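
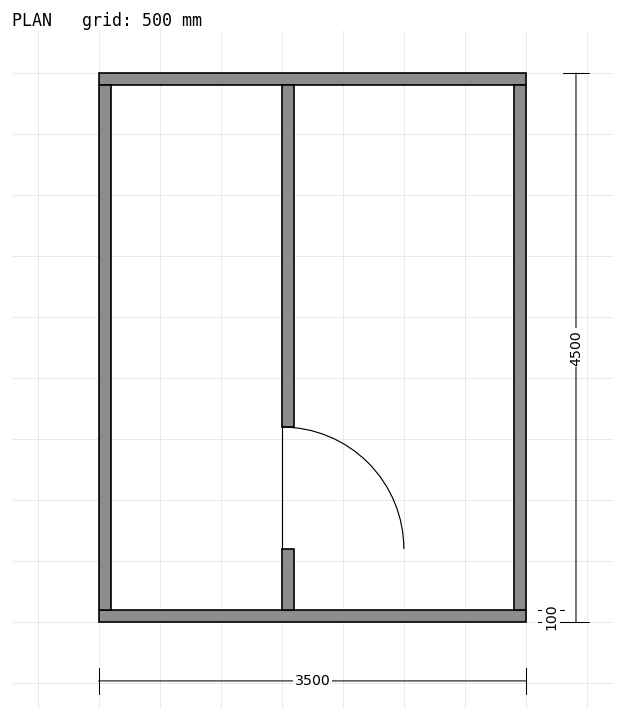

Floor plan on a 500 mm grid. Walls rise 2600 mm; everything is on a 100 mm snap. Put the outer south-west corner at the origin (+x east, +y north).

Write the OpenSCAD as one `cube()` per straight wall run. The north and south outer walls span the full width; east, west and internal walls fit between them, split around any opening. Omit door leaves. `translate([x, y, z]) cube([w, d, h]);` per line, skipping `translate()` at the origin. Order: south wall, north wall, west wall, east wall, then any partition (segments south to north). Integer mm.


cube([3500, 100, 2600]);
translate([0, 4400, 0]) cube([3500, 100, 2600]);
translate([0, 100, 0]) cube([100, 4300, 2600]);
translate([3400, 100, 0]) cube([100, 4300, 2600]);
translate([1500, 100, 0]) cube([100, 500, 2600]);
translate([1500, 1600, 0]) cube([100, 2800, 2600]);


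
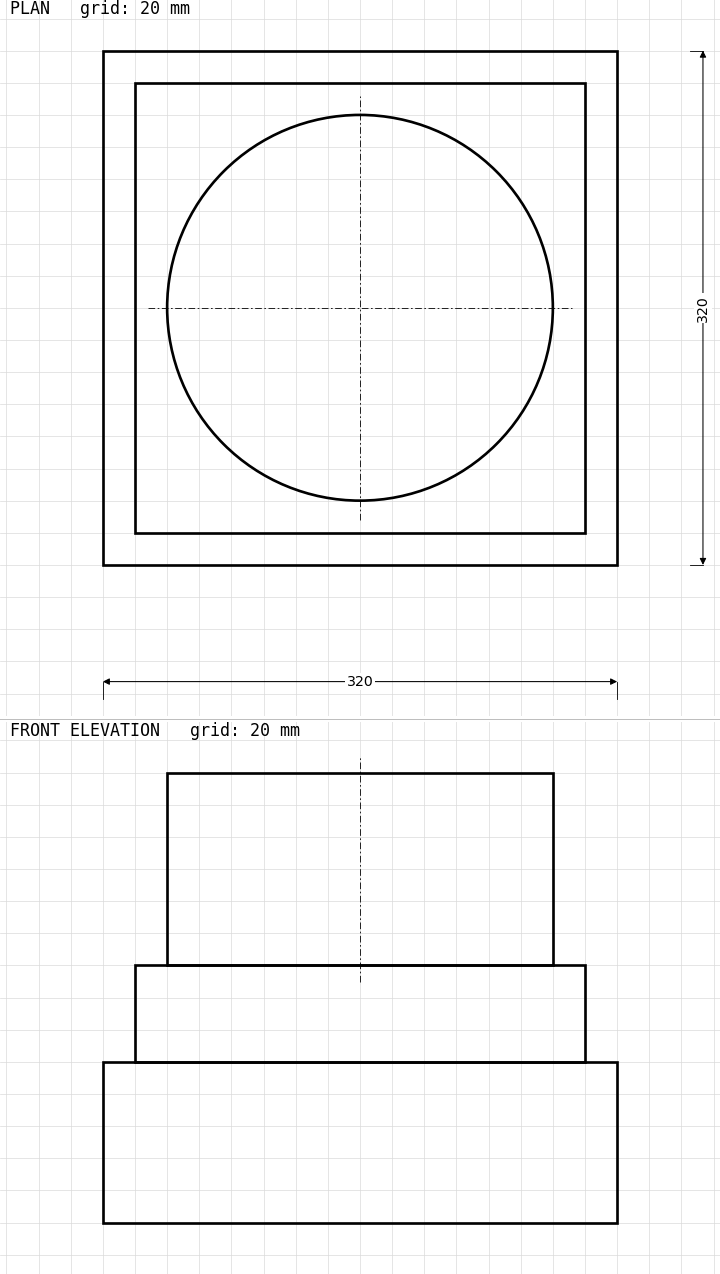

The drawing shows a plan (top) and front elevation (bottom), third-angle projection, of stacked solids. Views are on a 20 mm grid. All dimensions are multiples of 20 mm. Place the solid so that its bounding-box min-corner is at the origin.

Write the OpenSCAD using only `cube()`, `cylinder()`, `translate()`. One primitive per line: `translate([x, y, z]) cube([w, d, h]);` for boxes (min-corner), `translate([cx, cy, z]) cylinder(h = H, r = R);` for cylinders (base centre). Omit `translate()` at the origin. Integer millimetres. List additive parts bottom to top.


cube([320, 320, 100]);
translate([20, 20, 100]) cube([280, 280, 60]);
translate([160, 160, 160]) cylinder(h = 120, r = 120);


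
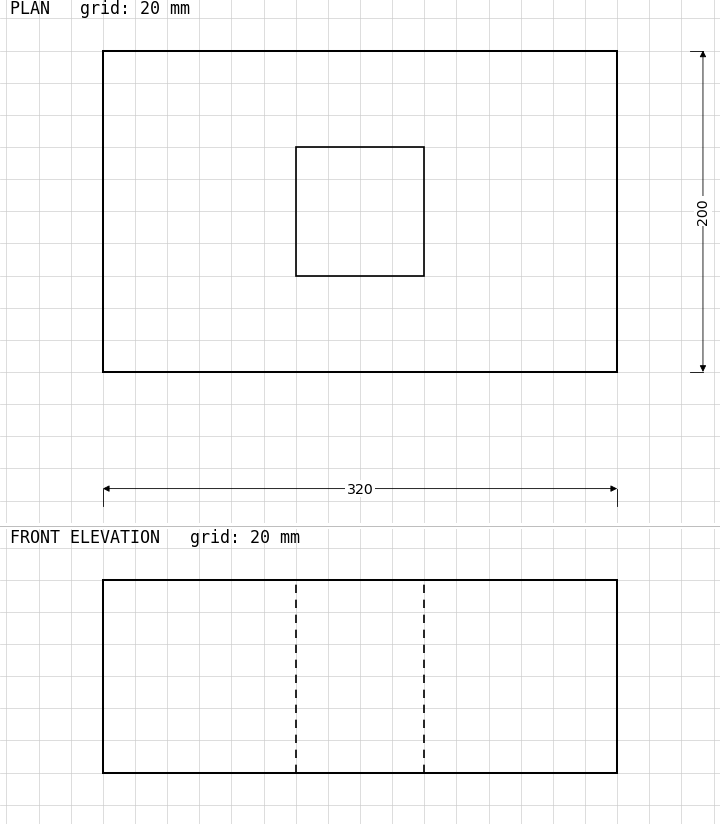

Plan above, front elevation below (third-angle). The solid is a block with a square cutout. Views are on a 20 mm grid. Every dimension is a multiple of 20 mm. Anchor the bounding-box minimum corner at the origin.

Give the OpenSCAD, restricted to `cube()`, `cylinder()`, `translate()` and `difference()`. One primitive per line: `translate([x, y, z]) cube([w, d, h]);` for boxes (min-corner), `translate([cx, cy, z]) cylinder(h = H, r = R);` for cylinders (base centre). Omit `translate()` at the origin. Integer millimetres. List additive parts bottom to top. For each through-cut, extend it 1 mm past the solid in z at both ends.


difference() {
  cube([320, 200, 120]);
  translate([120, 60, -1]) cube([80, 80, 122]);
}


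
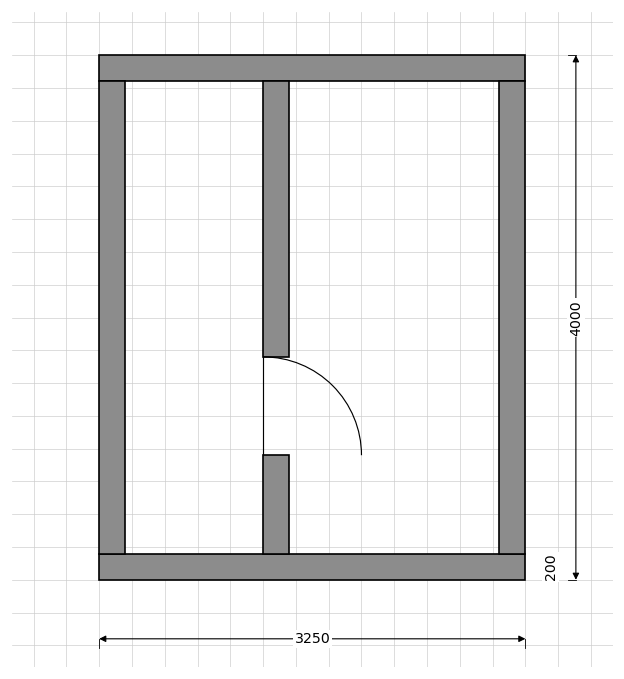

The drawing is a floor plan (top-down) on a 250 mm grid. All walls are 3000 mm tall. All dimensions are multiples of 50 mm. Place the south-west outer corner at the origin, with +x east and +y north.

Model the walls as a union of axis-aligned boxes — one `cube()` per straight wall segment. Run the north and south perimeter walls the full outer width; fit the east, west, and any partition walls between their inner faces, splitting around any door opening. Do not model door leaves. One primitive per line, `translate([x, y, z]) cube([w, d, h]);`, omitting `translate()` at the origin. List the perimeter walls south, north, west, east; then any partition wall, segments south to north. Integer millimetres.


cube([3250, 200, 3000]);
translate([0, 3800, 0]) cube([3250, 200, 3000]);
translate([0, 200, 0]) cube([200, 3600, 3000]);
translate([3050, 200, 0]) cube([200, 3600, 3000]);
translate([1250, 200, 0]) cube([200, 750, 3000]);
translate([1250, 1700, 0]) cube([200, 2100, 3000]);


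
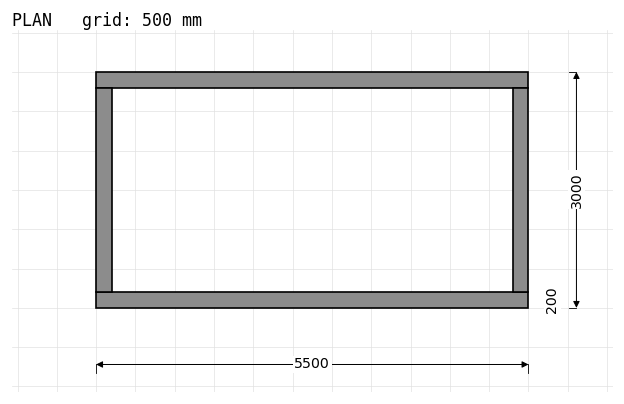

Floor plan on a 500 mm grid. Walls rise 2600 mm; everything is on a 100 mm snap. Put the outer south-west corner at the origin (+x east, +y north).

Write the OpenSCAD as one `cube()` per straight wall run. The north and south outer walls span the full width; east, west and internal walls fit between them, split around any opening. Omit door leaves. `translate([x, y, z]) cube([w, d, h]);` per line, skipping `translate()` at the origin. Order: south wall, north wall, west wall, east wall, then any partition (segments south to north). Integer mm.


cube([5500, 200, 2600]);
translate([0, 2800, 0]) cube([5500, 200, 2600]);
translate([0, 200, 0]) cube([200, 2600, 2600]);
translate([5300, 200, 0]) cube([200, 2600, 2600]);


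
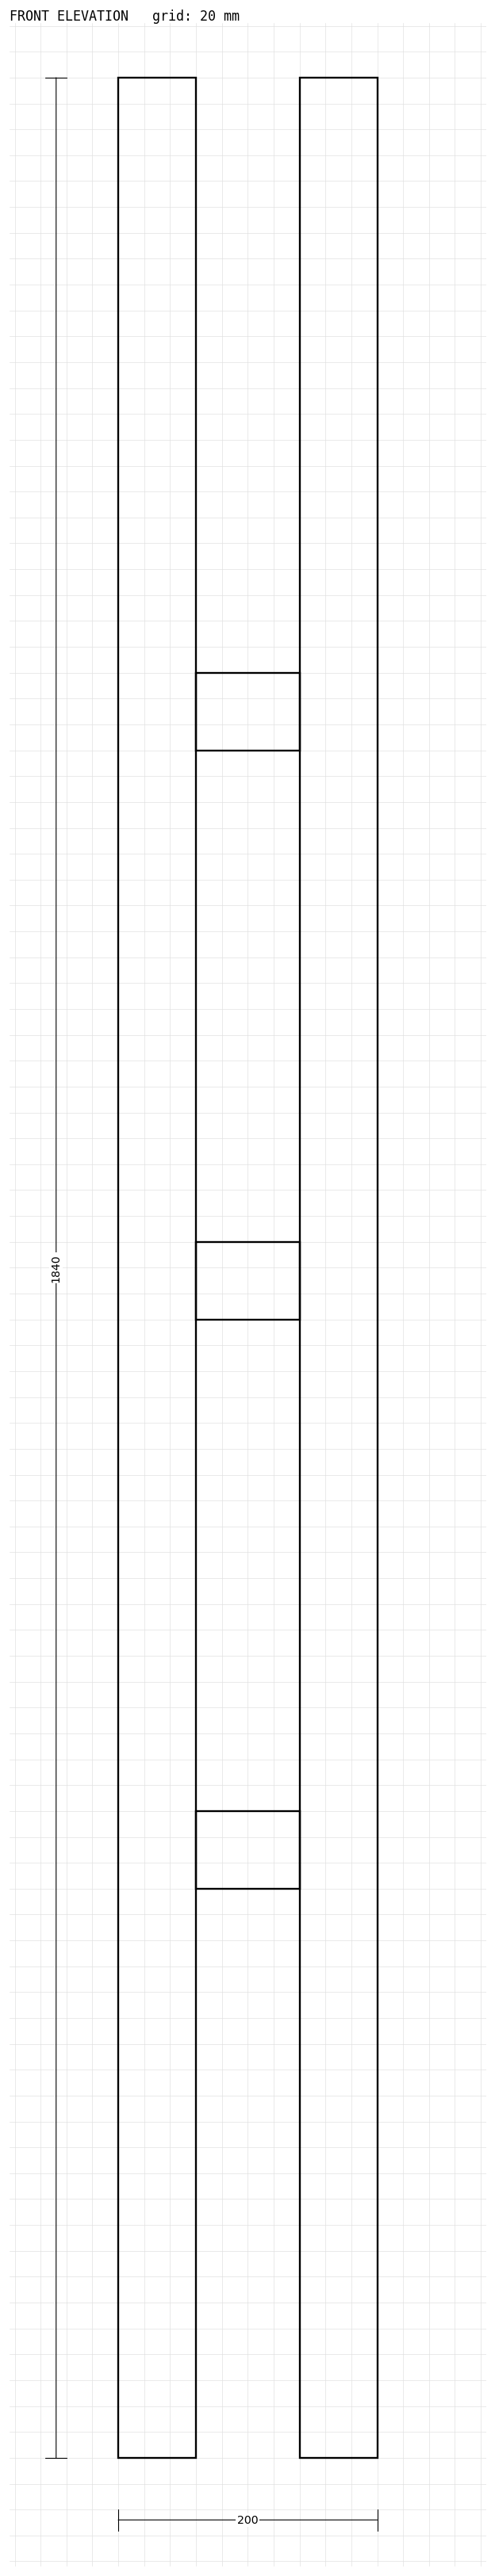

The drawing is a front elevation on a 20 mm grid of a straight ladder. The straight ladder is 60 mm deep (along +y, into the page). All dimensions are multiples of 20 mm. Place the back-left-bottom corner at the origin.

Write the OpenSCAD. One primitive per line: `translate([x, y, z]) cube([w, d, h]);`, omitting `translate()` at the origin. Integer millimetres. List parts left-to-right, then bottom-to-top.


cube([60, 60, 1840]);
translate([60, 0, 440]) cube([80, 60, 60]);
translate([60, 0, 880]) cube([80, 60, 60]);
translate([60, 0, 1320]) cube([80, 60, 60]);
translate([140, 0, 0]) cube([60, 60, 1840]);


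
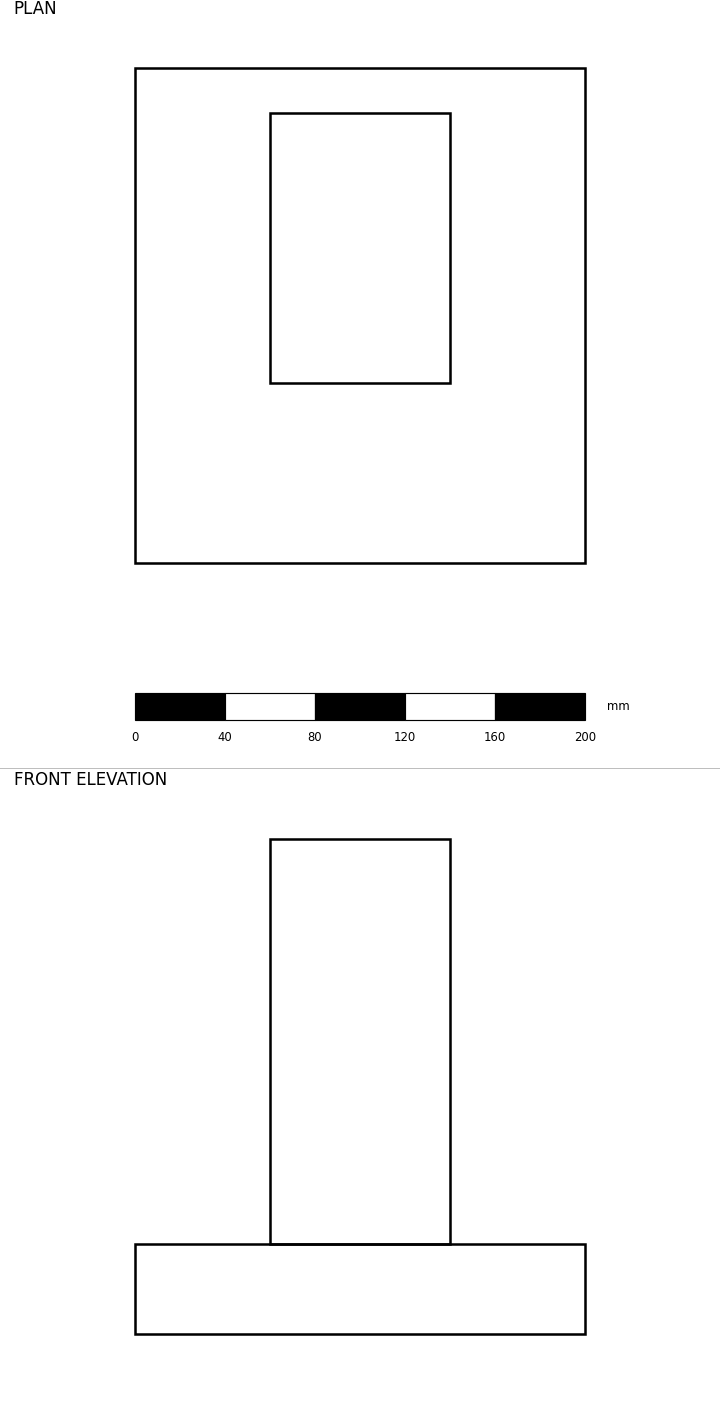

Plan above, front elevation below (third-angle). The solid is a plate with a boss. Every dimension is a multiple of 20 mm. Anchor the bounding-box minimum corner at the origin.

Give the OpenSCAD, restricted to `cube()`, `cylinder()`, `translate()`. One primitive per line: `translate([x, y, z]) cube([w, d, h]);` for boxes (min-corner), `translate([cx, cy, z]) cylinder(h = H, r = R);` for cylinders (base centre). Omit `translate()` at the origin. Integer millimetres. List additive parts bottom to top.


cube([200, 220, 40]);
translate([60, 80, 40]) cube([80, 120, 180]);


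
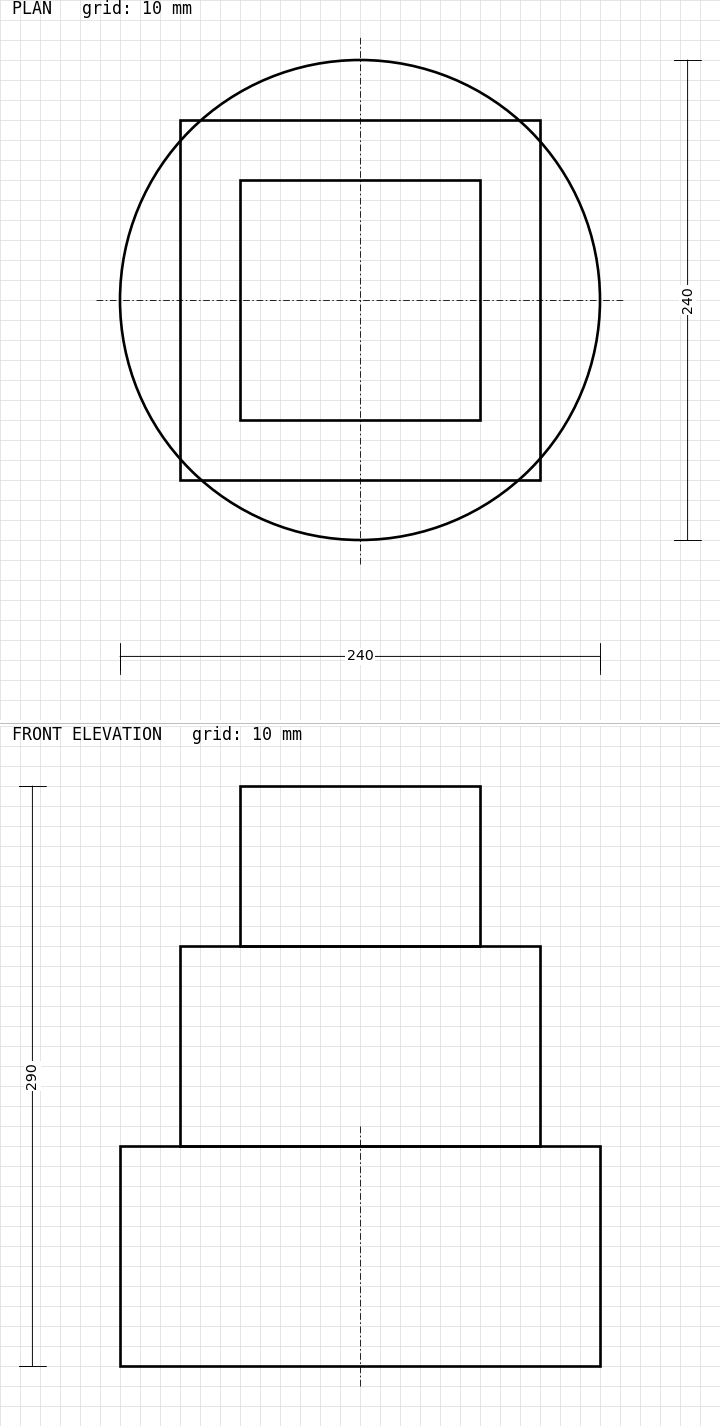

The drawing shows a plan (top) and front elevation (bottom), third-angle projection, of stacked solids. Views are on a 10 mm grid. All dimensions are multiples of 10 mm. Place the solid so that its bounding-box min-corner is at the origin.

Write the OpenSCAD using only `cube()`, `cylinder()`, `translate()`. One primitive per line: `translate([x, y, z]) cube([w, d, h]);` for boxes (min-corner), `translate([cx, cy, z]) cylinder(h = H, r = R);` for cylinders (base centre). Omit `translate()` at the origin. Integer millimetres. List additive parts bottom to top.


translate([120, 120, 0]) cylinder(h = 110, r = 120);
translate([30, 30, 110]) cube([180, 180, 100]);
translate([60, 60, 210]) cube([120, 120, 80]);


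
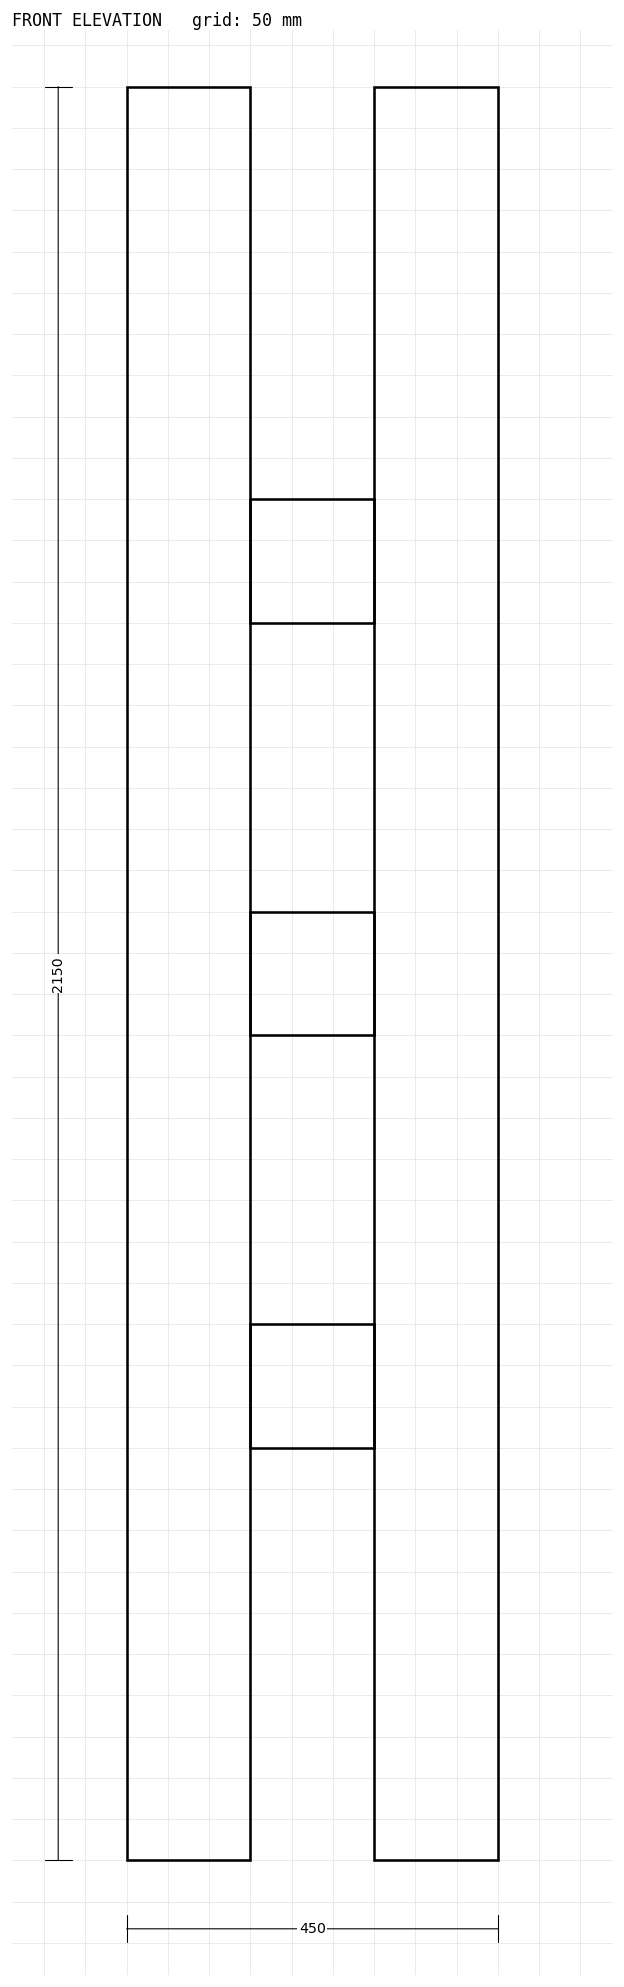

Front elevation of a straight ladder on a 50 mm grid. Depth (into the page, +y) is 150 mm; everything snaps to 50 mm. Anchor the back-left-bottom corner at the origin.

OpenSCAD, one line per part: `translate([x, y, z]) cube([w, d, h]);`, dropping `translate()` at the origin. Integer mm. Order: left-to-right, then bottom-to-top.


cube([150, 150, 2150]);
translate([150, 0, 500]) cube([150, 150, 150]);
translate([150, 0, 1000]) cube([150, 150, 150]);
translate([150, 0, 1500]) cube([150, 150, 150]);
translate([300, 0, 0]) cube([150, 150, 2150]);


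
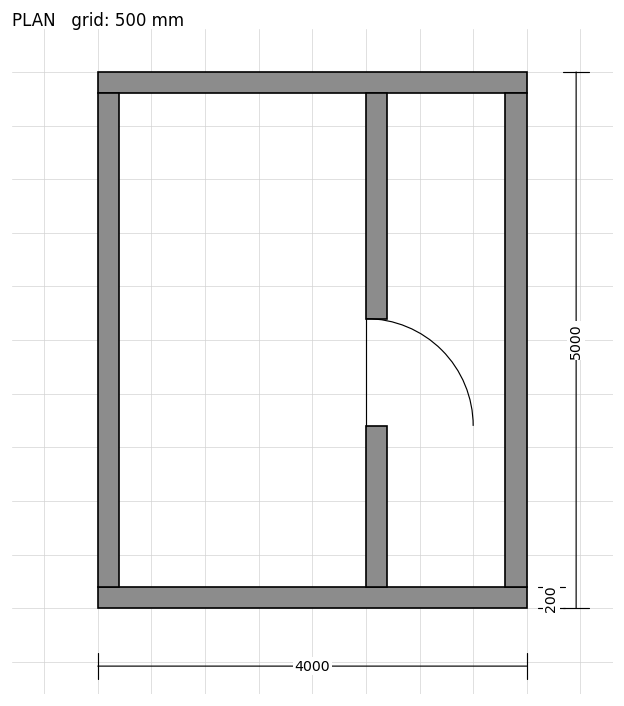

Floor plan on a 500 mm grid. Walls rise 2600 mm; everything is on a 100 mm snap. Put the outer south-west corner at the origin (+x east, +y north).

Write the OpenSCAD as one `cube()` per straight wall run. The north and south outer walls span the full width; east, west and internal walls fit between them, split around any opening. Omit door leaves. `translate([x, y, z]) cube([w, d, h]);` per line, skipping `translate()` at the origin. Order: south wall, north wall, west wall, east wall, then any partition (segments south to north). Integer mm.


cube([4000, 200, 2600]);
translate([0, 4800, 0]) cube([4000, 200, 2600]);
translate([0, 200, 0]) cube([200, 4600, 2600]);
translate([3800, 200, 0]) cube([200, 4600, 2600]);
translate([2500, 200, 0]) cube([200, 1500, 2600]);
translate([2500, 2700, 0]) cube([200, 2100, 2600]);


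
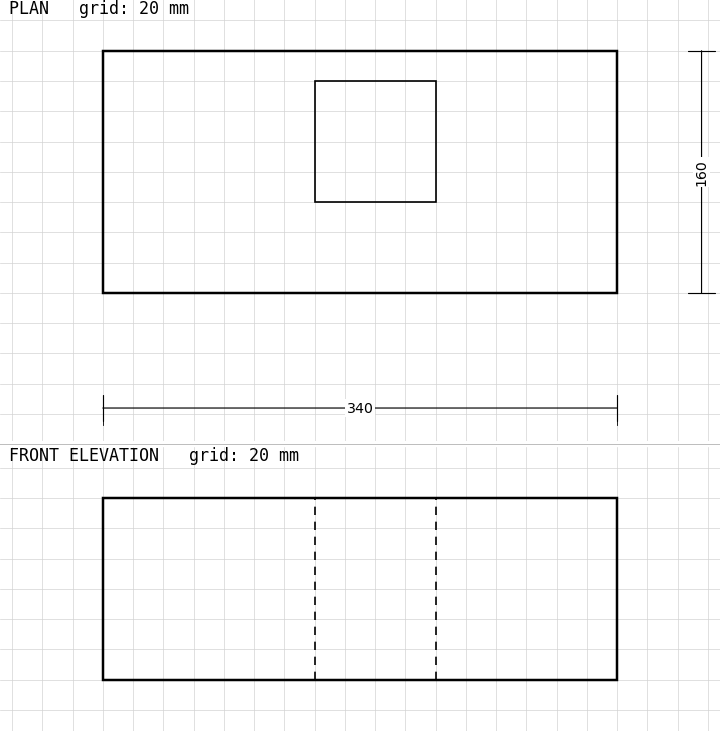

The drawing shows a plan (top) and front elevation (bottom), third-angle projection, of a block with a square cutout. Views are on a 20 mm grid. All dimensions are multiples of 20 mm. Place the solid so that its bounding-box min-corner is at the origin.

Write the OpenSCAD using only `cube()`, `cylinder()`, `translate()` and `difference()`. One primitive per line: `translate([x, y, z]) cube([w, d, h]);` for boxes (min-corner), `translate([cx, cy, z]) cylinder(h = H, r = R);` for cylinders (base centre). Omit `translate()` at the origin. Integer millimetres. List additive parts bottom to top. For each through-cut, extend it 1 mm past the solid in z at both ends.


difference() {
  cube([340, 160, 120]);
  translate([140, 60, -1]) cube([80, 80, 122]);
}


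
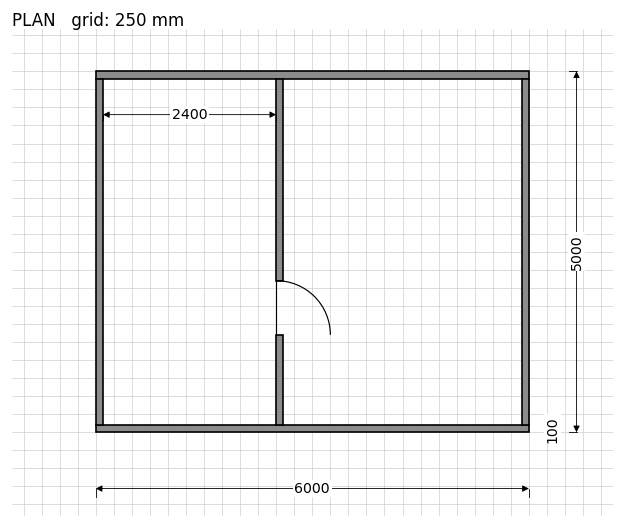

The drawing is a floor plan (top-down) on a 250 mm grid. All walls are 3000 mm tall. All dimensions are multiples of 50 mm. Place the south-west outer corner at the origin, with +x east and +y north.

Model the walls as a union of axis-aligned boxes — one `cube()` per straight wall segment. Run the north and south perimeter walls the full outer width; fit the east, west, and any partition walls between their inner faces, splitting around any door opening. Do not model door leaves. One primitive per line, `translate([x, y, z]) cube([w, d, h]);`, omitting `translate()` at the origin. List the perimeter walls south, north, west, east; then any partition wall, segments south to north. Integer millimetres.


cube([6000, 100, 3000]);
translate([0, 4900, 0]) cube([6000, 100, 3000]);
translate([0, 100, 0]) cube([100, 4800, 3000]);
translate([5900, 100, 0]) cube([100, 4800, 3000]);
translate([2500, 100, 0]) cube([100, 1250, 3000]);
translate([2500, 2100, 0]) cube([100, 2800, 3000]);


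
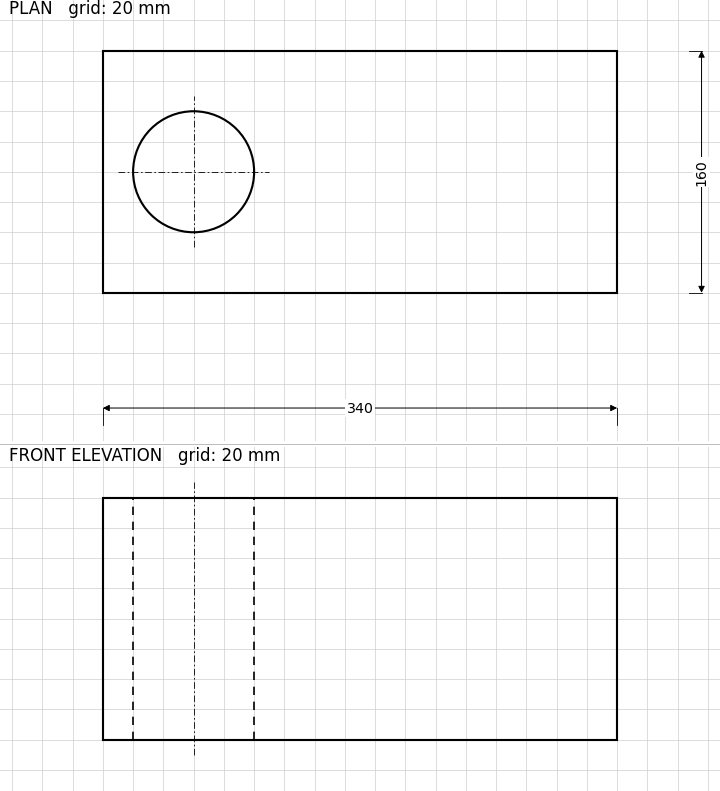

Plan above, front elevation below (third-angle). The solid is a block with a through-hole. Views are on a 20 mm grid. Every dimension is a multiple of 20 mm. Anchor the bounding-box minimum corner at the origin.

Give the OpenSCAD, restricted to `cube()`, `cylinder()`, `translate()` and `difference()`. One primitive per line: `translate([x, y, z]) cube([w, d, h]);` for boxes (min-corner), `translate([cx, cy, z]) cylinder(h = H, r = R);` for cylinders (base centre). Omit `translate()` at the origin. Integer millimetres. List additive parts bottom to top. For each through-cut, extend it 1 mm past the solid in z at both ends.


difference() {
  cube([340, 160, 160]);
  translate([60, 80, -1]) cylinder(h = 162, r = 40);
}


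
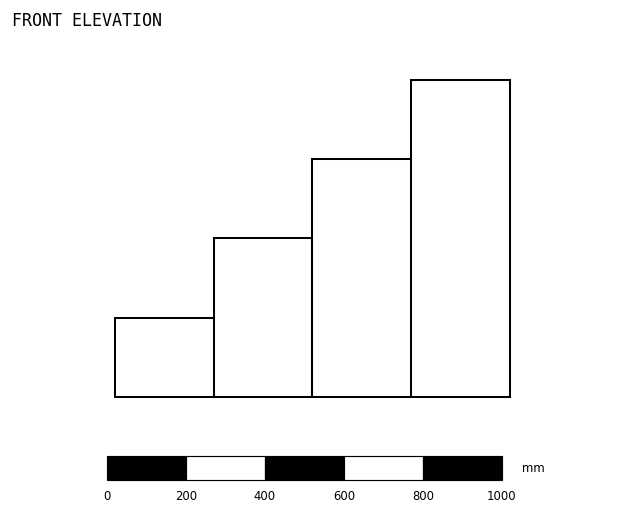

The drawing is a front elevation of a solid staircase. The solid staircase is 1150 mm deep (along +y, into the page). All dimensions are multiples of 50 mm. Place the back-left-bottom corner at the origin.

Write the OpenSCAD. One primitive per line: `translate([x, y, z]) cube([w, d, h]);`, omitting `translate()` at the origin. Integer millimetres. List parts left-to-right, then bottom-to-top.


cube([250, 1150, 200]);
translate([250, 0, 0]) cube([250, 1150, 400]);
translate([500, 0, 0]) cube([250, 1150, 600]);
translate([750, 0, 0]) cube([250, 1150, 800]);


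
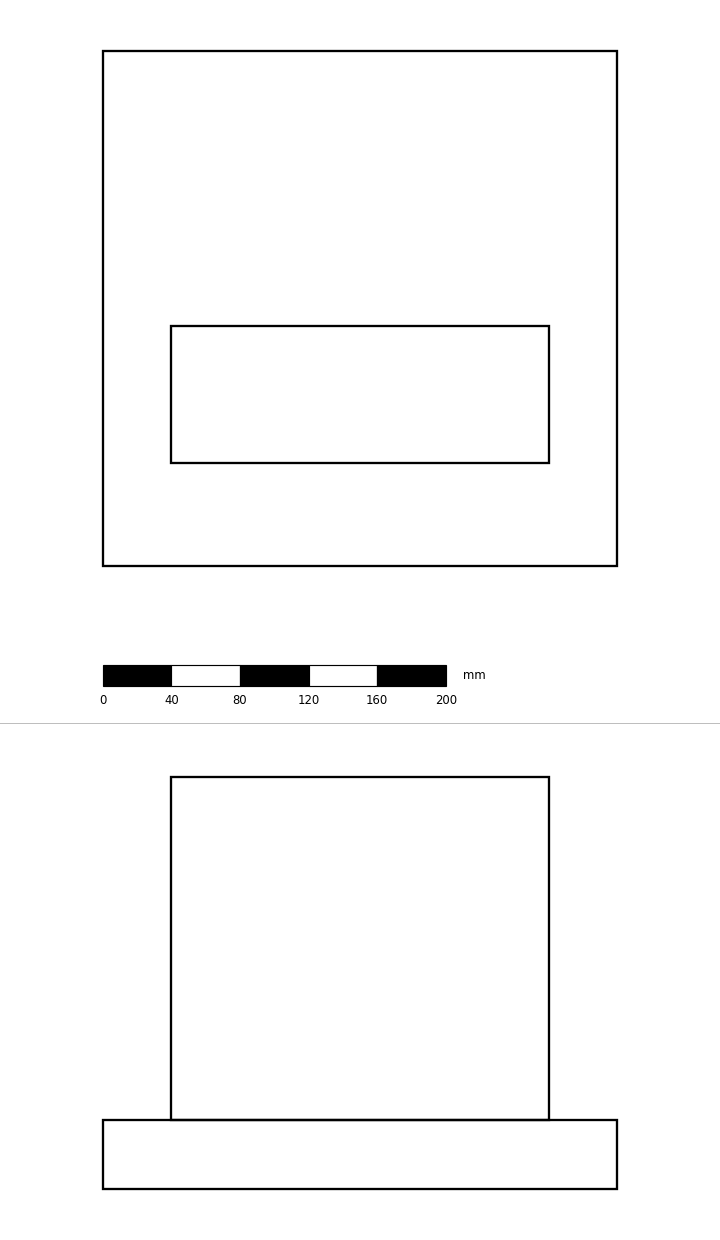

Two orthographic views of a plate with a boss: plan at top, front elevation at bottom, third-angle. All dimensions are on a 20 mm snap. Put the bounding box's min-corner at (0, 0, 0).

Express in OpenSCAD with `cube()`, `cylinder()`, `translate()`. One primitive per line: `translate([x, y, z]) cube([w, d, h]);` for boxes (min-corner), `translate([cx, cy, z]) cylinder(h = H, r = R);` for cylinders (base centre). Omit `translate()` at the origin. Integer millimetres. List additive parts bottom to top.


cube([300, 300, 40]);
translate([40, 60, 40]) cube([220, 80, 200]);


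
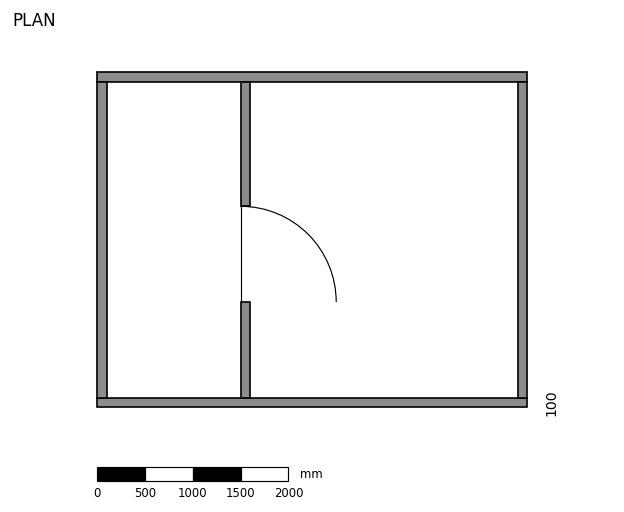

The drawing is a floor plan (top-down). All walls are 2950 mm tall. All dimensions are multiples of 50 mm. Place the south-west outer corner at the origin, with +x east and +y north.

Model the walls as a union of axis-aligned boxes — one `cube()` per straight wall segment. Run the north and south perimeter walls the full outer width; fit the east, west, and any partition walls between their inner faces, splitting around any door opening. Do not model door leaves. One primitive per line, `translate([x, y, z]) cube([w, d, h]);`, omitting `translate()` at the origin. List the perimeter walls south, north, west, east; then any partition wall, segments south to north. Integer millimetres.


cube([4500, 100, 2950]);
translate([0, 3400, 0]) cube([4500, 100, 2950]);
translate([0, 100, 0]) cube([100, 3300, 2950]);
translate([4400, 100, 0]) cube([100, 3300, 2950]);
translate([1500, 100, 0]) cube([100, 1000, 2950]);
translate([1500, 2100, 0]) cube([100, 1300, 2950]);


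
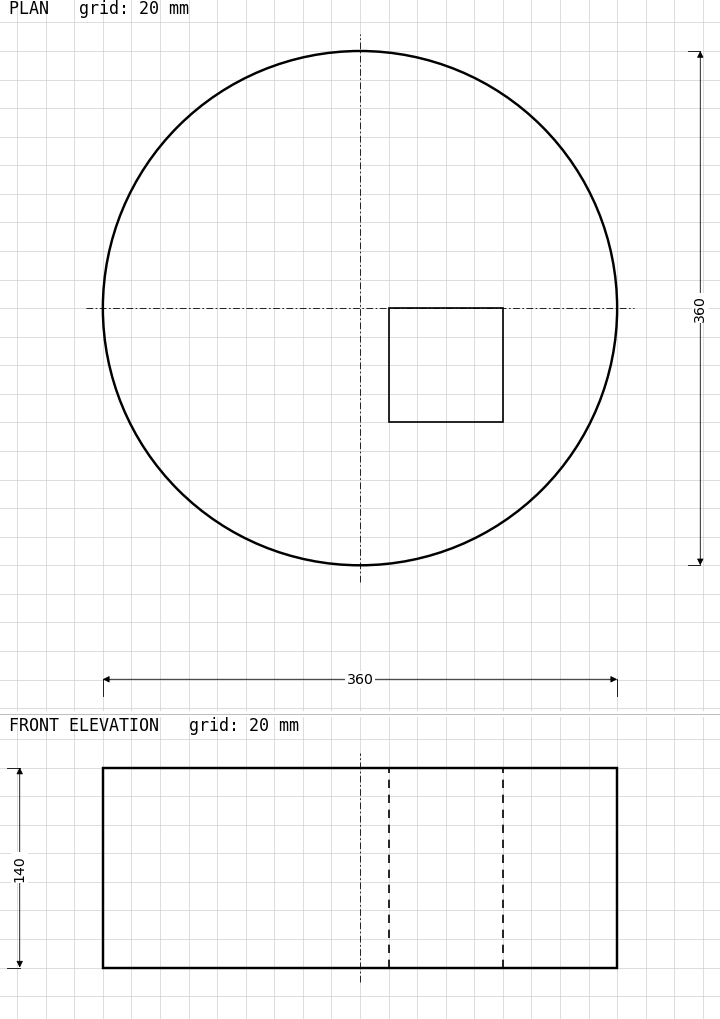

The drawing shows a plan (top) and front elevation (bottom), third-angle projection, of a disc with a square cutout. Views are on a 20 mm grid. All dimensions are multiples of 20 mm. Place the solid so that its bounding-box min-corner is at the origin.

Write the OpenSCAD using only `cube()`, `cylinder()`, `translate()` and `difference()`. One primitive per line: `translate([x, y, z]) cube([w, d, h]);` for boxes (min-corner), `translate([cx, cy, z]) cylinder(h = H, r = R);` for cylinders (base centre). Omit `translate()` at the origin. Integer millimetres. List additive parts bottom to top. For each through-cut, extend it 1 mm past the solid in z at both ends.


difference() {
  translate([180, 180, 0]) cylinder(h = 140, r = 180);
  translate([200, 100, -1]) cube([80, 80, 142]);
}


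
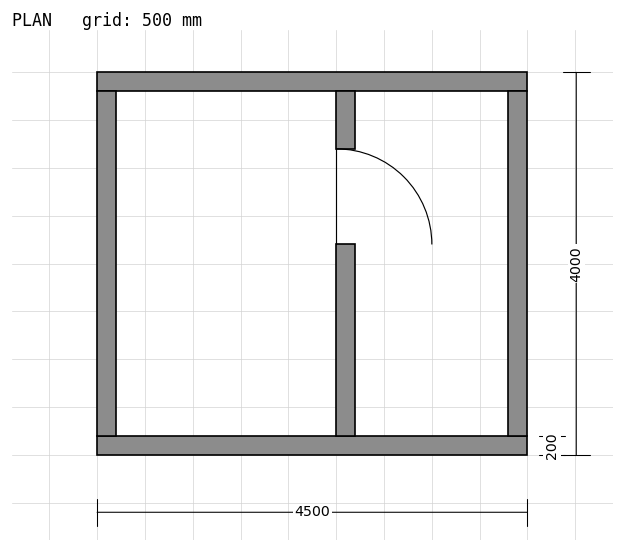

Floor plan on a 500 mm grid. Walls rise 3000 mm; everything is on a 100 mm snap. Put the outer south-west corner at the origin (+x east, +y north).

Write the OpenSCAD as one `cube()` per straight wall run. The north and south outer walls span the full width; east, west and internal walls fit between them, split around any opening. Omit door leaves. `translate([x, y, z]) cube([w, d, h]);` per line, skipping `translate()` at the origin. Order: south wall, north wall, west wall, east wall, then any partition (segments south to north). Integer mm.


cube([4500, 200, 3000]);
translate([0, 3800, 0]) cube([4500, 200, 3000]);
translate([0, 200, 0]) cube([200, 3600, 3000]);
translate([4300, 200, 0]) cube([200, 3600, 3000]);
translate([2500, 200, 0]) cube([200, 2000, 3000]);
translate([2500, 3200, 0]) cube([200, 600, 3000]);


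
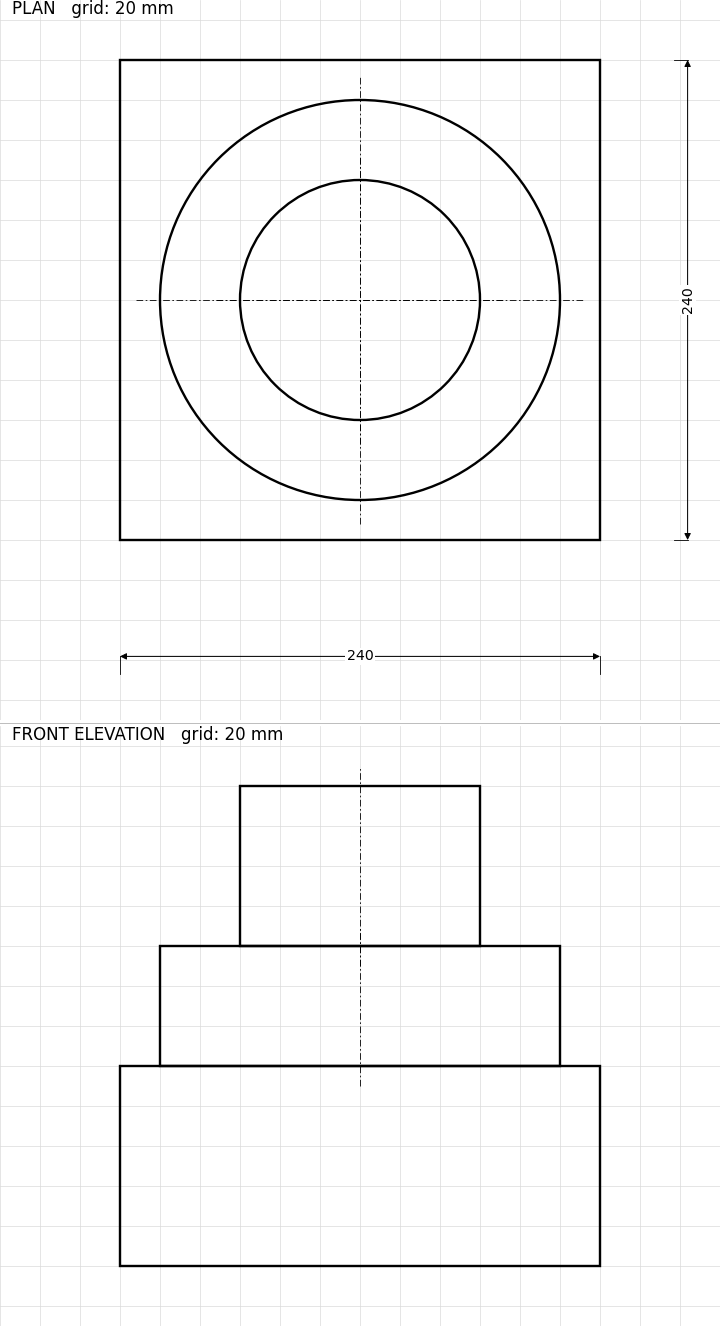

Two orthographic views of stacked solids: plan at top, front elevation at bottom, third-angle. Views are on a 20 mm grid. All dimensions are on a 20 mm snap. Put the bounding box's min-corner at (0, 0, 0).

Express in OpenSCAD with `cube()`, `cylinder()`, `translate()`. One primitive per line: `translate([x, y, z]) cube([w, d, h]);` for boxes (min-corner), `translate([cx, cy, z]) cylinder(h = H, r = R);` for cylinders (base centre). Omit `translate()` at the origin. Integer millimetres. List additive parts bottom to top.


cube([240, 240, 100]);
translate([120, 120, 100]) cylinder(h = 60, r = 100);
translate([120, 120, 160]) cylinder(h = 80, r = 60);


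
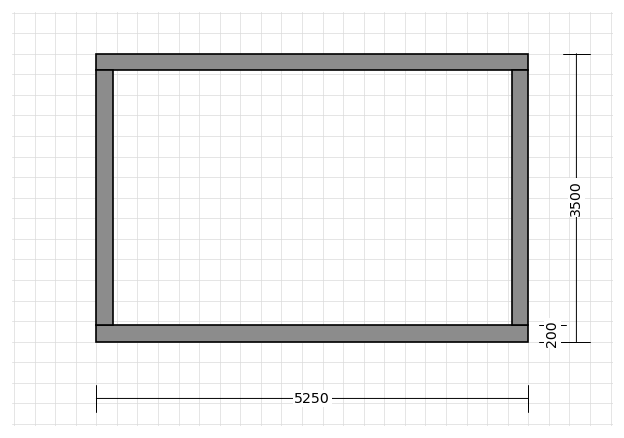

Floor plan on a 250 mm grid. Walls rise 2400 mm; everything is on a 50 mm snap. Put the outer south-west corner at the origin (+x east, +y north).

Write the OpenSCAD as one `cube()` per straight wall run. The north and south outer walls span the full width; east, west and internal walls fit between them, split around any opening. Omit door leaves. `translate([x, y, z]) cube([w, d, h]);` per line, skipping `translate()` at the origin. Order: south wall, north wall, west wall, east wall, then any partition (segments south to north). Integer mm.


cube([5250, 200, 2400]);
translate([0, 3300, 0]) cube([5250, 200, 2400]);
translate([0, 200, 0]) cube([200, 3100, 2400]);
translate([5050, 200, 0]) cube([200, 3100, 2400]);


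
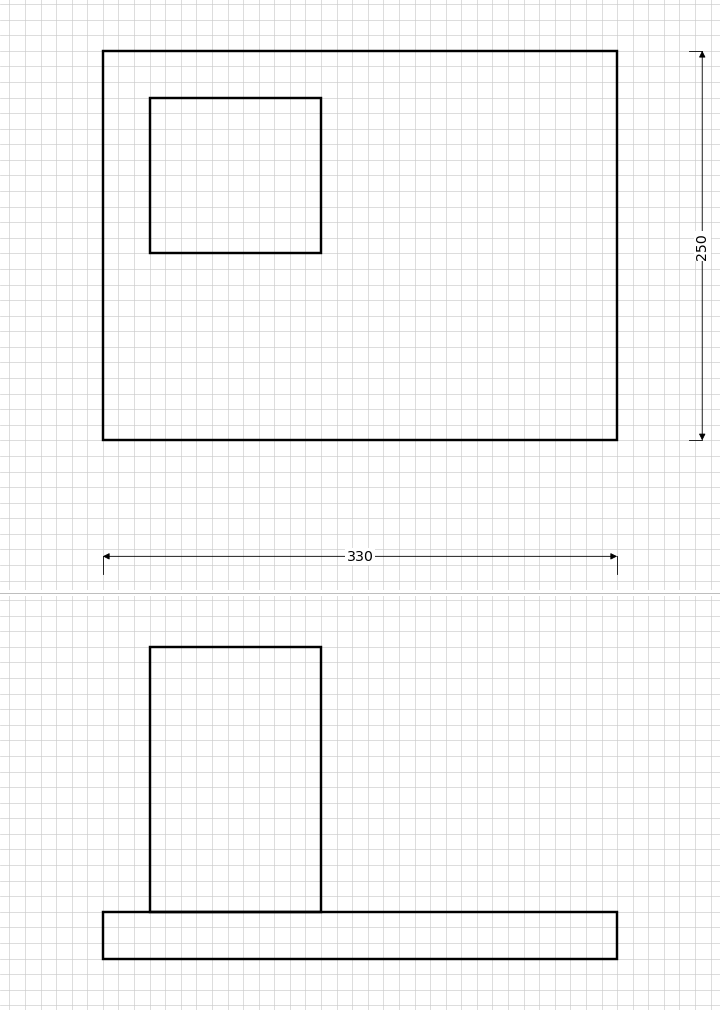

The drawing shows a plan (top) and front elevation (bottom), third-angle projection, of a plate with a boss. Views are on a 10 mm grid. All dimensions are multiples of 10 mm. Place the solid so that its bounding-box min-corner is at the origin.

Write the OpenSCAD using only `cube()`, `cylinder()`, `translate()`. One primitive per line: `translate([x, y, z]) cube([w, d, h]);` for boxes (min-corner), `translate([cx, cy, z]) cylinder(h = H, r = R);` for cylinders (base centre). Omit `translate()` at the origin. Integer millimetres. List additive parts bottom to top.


cube([330, 250, 30]);
translate([30, 120, 30]) cube([110, 100, 170]);


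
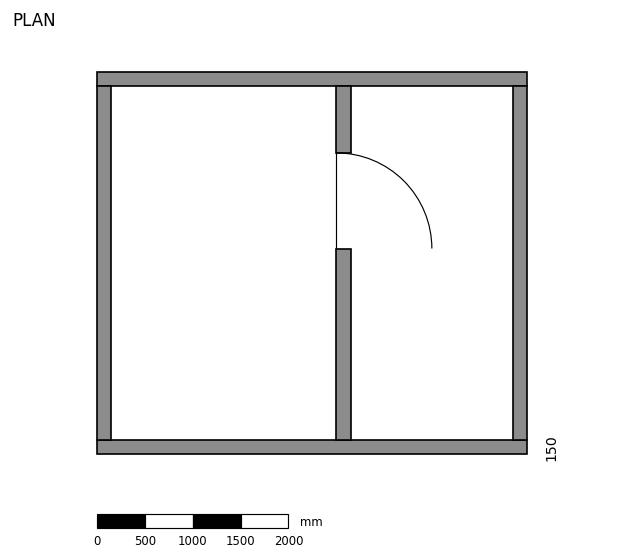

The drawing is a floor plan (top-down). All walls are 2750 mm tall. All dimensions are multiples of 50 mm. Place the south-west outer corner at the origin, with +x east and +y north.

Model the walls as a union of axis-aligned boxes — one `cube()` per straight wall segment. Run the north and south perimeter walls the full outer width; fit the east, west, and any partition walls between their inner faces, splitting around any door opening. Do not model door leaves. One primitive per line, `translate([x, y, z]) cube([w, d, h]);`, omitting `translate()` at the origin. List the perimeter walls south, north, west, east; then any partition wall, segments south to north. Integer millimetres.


cube([4500, 150, 2750]);
translate([0, 3850, 0]) cube([4500, 150, 2750]);
translate([0, 150, 0]) cube([150, 3700, 2750]);
translate([4350, 150, 0]) cube([150, 3700, 2750]);
translate([2500, 150, 0]) cube([150, 2000, 2750]);
translate([2500, 3150, 0]) cube([150, 700, 2750]);


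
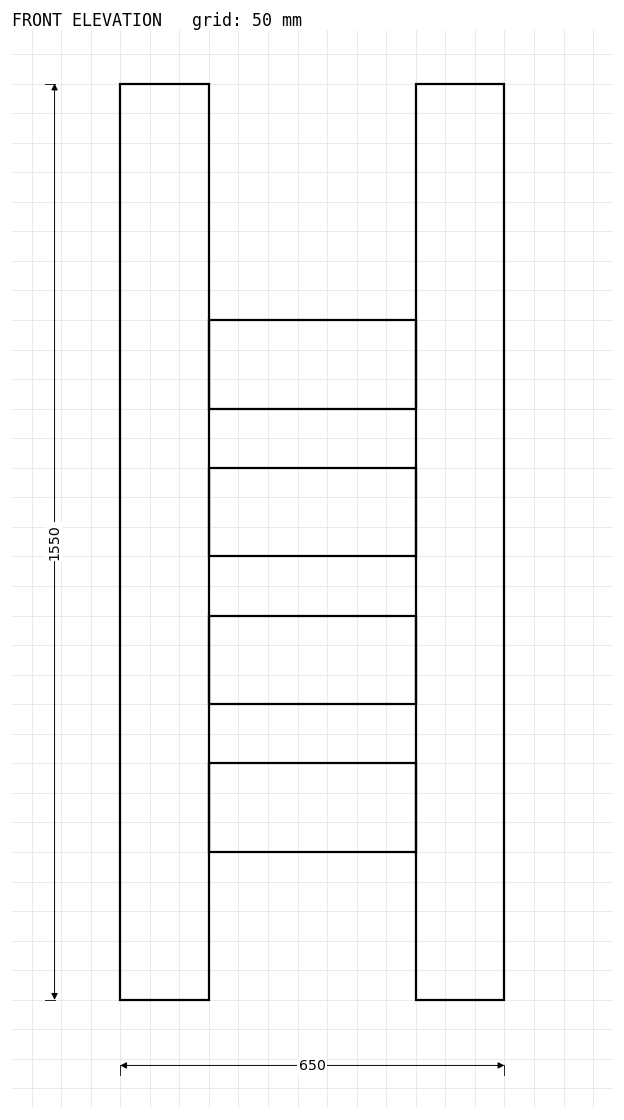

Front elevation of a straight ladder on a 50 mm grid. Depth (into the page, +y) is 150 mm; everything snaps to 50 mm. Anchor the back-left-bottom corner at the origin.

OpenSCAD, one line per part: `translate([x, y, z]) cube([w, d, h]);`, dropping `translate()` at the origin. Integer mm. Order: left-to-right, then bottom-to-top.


cube([150, 150, 1550]);
translate([150, 0, 250]) cube([350, 150, 150]);
translate([150, 0, 500]) cube([350, 150, 150]);
translate([150, 0, 750]) cube([350, 150, 150]);
translate([150, 0, 1000]) cube([350, 150, 150]);
translate([500, 0, 0]) cube([150, 150, 1550]);


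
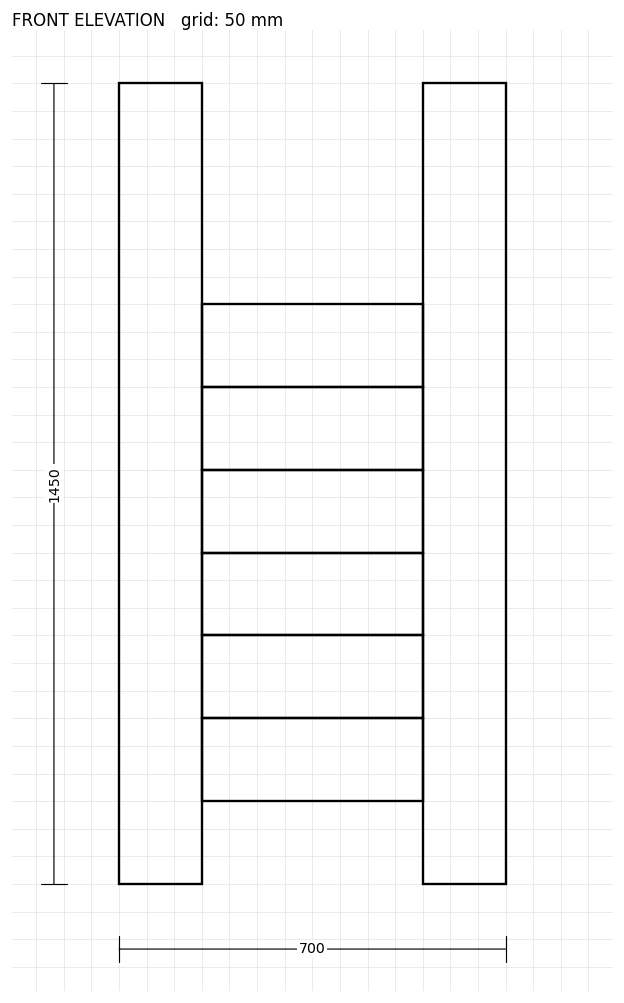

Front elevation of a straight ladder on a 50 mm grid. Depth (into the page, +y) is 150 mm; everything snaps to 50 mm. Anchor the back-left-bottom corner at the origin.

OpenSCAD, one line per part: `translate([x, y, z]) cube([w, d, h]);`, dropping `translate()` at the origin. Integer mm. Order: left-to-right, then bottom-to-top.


cube([150, 150, 1450]);
translate([150, 0, 150]) cube([400, 150, 150]);
translate([150, 0, 300]) cube([400, 150, 150]);
translate([150, 0, 450]) cube([400, 150, 150]);
translate([150, 0, 600]) cube([400, 150, 150]);
translate([150, 0, 750]) cube([400, 150, 150]);
translate([150, 0, 900]) cube([400, 150, 150]);
translate([550, 0, 0]) cube([150, 150, 1450]);


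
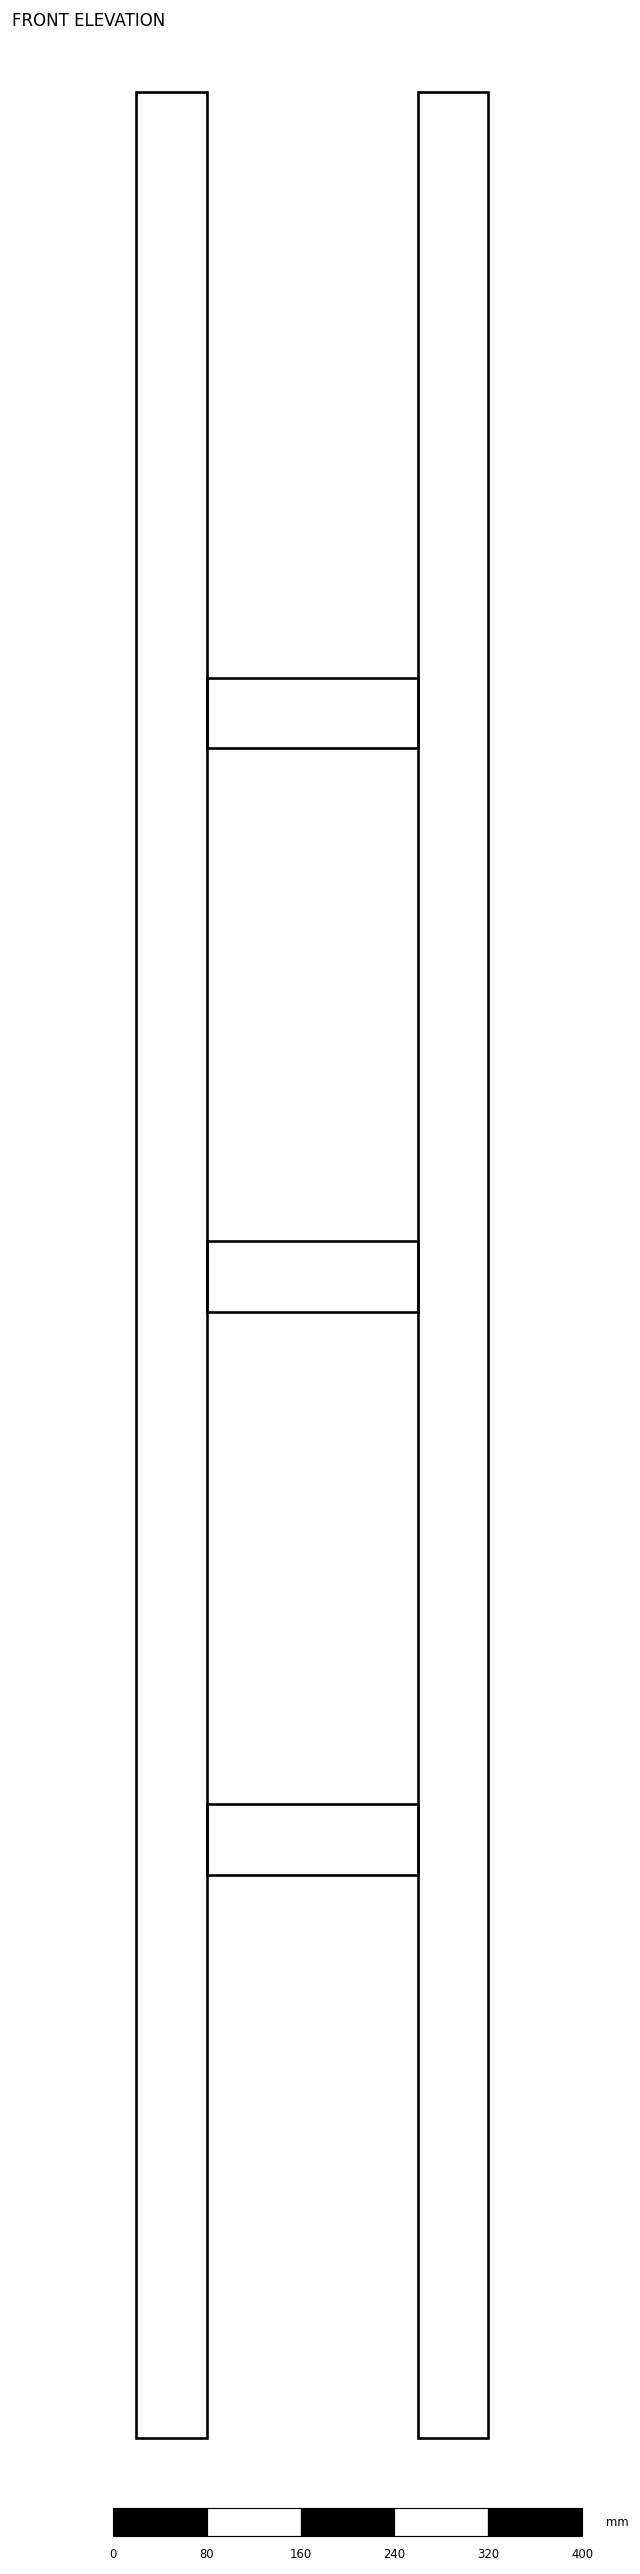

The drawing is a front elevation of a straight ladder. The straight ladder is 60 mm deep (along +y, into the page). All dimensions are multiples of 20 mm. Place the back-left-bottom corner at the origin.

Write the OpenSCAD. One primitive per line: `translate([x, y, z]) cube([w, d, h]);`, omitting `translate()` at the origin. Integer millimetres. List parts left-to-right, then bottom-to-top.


cube([60, 60, 2000]);
translate([60, 0, 480]) cube([180, 60, 60]);
translate([60, 0, 960]) cube([180, 60, 60]);
translate([60, 0, 1440]) cube([180, 60, 60]);
translate([240, 0, 0]) cube([60, 60, 2000]);


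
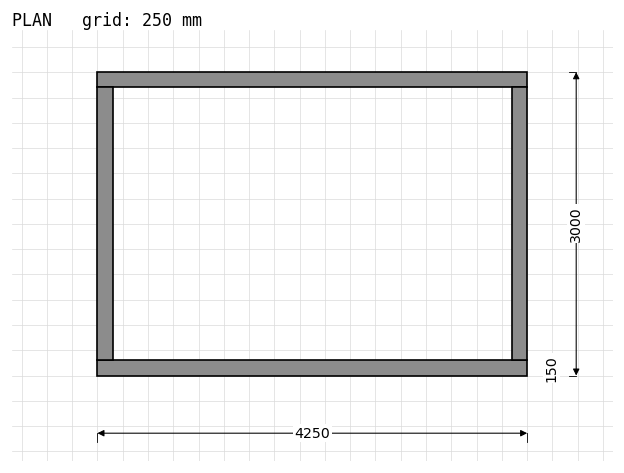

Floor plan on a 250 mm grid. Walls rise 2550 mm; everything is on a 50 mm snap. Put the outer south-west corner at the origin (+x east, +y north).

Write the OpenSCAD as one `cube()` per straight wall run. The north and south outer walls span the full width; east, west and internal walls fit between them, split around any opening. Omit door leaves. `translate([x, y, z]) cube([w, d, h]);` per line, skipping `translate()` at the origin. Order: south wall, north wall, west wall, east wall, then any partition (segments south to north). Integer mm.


cube([4250, 150, 2550]);
translate([0, 2850, 0]) cube([4250, 150, 2550]);
translate([0, 150, 0]) cube([150, 2700, 2550]);
translate([4100, 150, 0]) cube([150, 2700, 2550]);


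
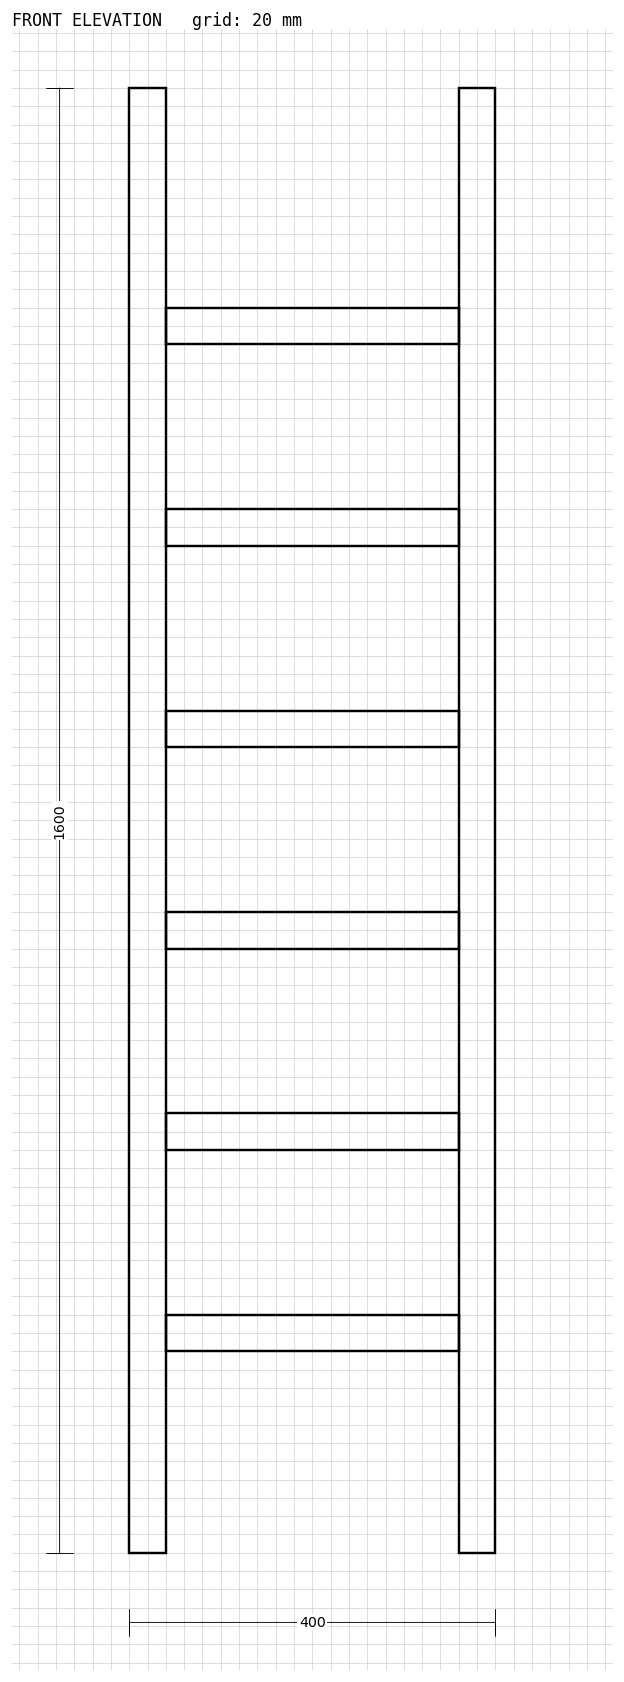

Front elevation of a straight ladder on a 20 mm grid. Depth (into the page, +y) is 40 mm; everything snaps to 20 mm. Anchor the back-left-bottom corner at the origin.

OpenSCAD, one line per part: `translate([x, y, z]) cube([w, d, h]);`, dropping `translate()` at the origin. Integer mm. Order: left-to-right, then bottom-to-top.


cube([40, 40, 1600]);
translate([40, 0, 220]) cube([320, 40, 40]);
translate([40, 0, 440]) cube([320, 40, 40]);
translate([40, 0, 660]) cube([320, 40, 40]);
translate([40, 0, 880]) cube([320, 40, 40]);
translate([40, 0, 1100]) cube([320, 40, 40]);
translate([40, 0, 1320]) cube([320, 40, 40]);
translate([360, 0, 0]) cube([40, 40, 1600]);


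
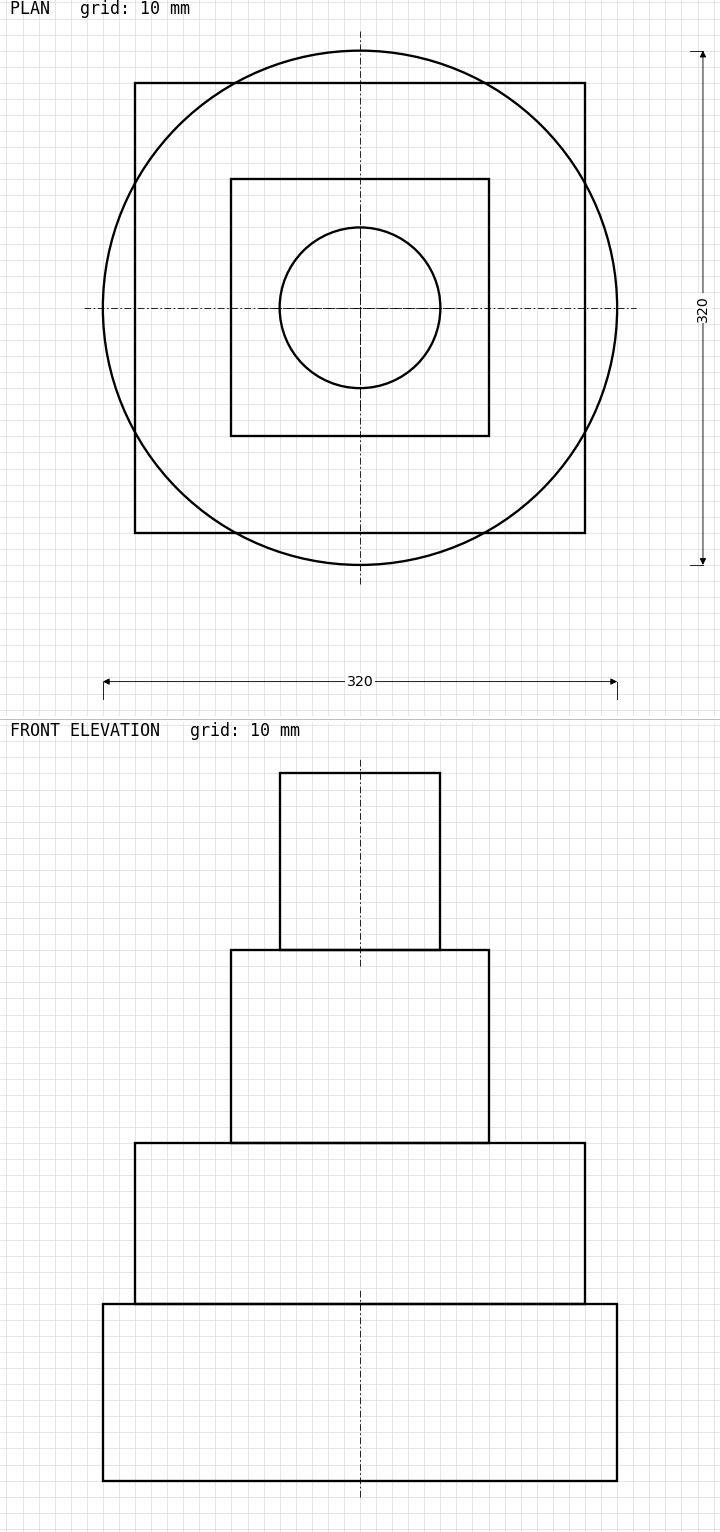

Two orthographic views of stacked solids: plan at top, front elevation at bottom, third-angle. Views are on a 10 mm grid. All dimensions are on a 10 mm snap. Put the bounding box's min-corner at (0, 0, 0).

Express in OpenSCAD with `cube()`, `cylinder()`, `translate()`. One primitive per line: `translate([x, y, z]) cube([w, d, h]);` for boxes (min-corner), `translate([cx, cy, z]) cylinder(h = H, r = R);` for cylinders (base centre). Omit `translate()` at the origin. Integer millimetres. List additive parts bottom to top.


translate([160, 160, 0]) cylinder(h = 110, r = 160);
translate([20, 20, 110]) cube([280, 280, 100]);
translate([80, 80, 210]) cube([160, 160, 120]);
translate([160, 160, 330]) cylinder(h = 110, r = 50);


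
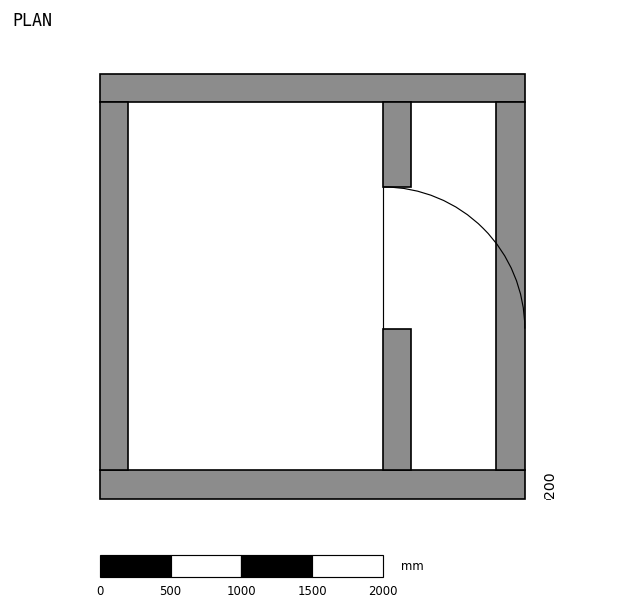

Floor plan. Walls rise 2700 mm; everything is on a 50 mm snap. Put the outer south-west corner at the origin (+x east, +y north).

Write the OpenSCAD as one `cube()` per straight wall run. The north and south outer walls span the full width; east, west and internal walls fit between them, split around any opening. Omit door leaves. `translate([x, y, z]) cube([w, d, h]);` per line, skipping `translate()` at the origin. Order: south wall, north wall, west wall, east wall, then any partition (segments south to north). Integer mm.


cube([3000, 200, 2700]);
translate([0, 2800, 0]) cube([3000, 200, 2700]);
translate([0, 200, 0]) cube([200, 2600, 2700]);
translate([2800, 200, 0]) cube([200, 2600, 2700]);
translate([2000, 200, 0]) cube([200, 1000, 2700]);
translate([2000, 2200, 0]) cube([200, 600, 2700]);


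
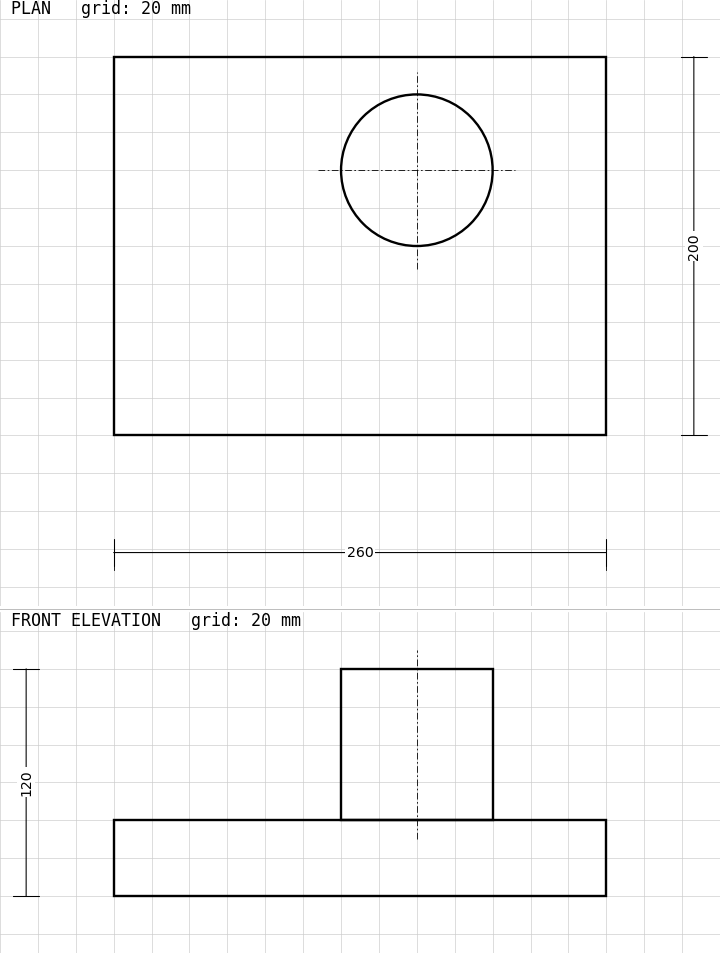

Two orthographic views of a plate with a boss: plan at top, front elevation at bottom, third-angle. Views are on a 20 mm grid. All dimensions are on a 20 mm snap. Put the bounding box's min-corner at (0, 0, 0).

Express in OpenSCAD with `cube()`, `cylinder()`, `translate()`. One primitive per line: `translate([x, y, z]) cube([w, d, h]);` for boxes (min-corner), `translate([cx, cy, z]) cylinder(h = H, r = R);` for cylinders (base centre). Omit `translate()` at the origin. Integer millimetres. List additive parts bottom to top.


cube([260, 200, 40]);
translate([160, 140, 40]) cylinder(h = 80, r = 40);


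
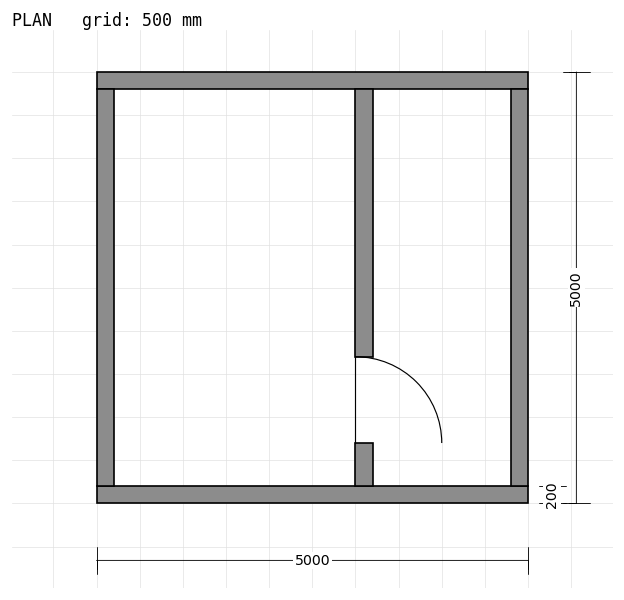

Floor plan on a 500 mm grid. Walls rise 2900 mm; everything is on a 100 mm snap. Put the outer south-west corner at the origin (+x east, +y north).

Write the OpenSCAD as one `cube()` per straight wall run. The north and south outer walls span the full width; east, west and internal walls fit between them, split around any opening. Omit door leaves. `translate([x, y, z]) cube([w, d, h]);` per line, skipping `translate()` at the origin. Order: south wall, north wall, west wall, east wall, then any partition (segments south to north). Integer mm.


cube([5000, 200, 2900]);
translate([0, 4800, 0]) cube([5000, 200, 2900]);
translate([0, 200, 0]) cube([200, 4600, 2900]);
translate([4800, 200, 0]) cube([200, 4600, 2900]);
translate([3000, 200, 0]) cube([200, 500, 2900]);
translate([3000, 1700, 0]) cube([200, 3100, 2900]);


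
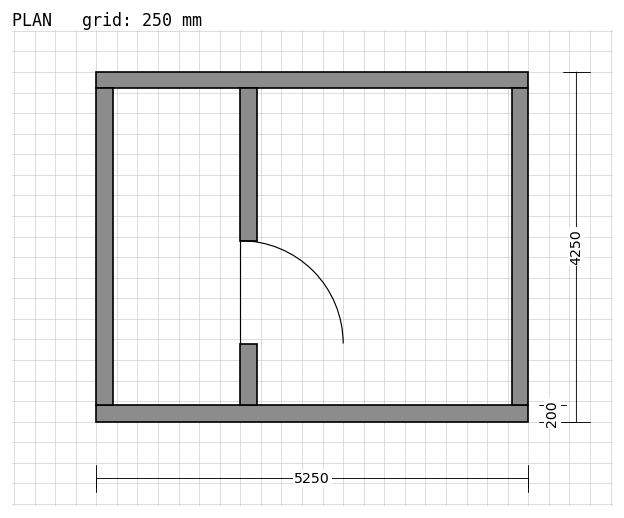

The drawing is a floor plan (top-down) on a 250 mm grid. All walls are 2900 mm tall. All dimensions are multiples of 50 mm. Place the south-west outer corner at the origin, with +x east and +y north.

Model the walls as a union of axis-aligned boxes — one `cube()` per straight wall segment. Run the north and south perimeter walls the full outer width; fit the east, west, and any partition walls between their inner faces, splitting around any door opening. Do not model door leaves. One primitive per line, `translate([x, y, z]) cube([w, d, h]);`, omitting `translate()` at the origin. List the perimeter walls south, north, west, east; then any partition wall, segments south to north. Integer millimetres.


cube([5250, 200, 2900]);
translate([0, 4050, 0]) cube([5250, 200, 2900]);
translate([0, 200, 0]) cube([200, 3850, 2900]);
translate([5050, 200, 0]) cube([200, 3850, 2900]);
translate([1750, 200, 0]) cube([200, 750, 2900]);
translate([1750, 2200, 0]) cube([200, 1850, 2900]);


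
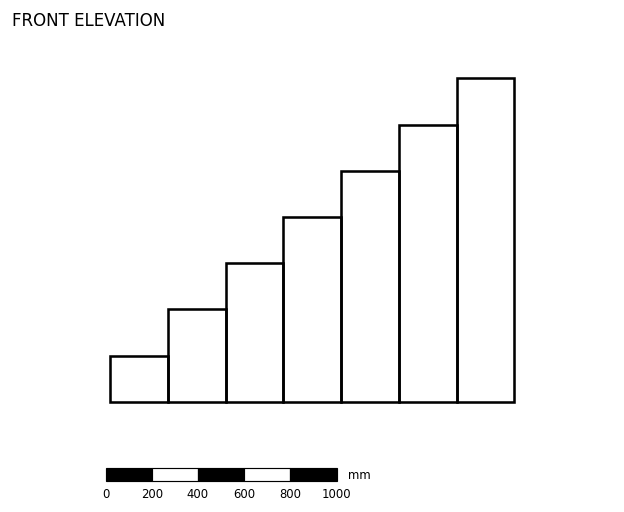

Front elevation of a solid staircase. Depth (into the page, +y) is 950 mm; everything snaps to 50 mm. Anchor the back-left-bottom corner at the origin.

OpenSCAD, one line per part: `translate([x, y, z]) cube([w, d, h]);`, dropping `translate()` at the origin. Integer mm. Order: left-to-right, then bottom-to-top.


cube([250, 950, 200]);
translate([250, 0, 0]) cube([250, 950, 400]);
translate([500, 0, 0]) cube([250, 950, 600]);
translate([750, 0, 0]) cube([250, 950, 800]);
translate([1000, 0, 0]) cube([250, 950, 1000]);
translate([1250, 0, 0]) cube([250, 950, 1200]);
translate([1500, 0, 0]) cube([250, 950, 1400]);


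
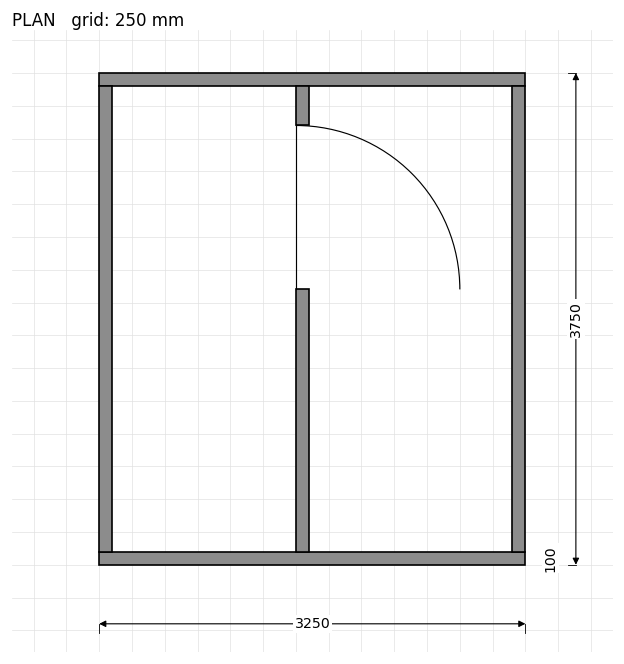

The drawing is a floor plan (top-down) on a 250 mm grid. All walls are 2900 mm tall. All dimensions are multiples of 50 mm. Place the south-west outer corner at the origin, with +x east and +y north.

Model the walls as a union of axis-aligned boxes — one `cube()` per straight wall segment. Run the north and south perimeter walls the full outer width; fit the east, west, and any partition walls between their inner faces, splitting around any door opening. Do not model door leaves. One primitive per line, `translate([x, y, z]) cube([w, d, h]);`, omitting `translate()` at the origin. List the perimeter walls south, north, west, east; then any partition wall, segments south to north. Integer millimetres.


cube([3250, 100, 2900]);
translate([0, 3650, 0]) cube([3250, 100, 2900]);
translate([0, 100, 0]) cube([100, 3550, 2900]);
translate([3150, 100, 0]) cube([100, 3550, 2900]);
translate([1500, 100, 0]) cube([100, 2000, 2900]);
translate([1500, 3350, 0]) cube([100, 300, 2900]);
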